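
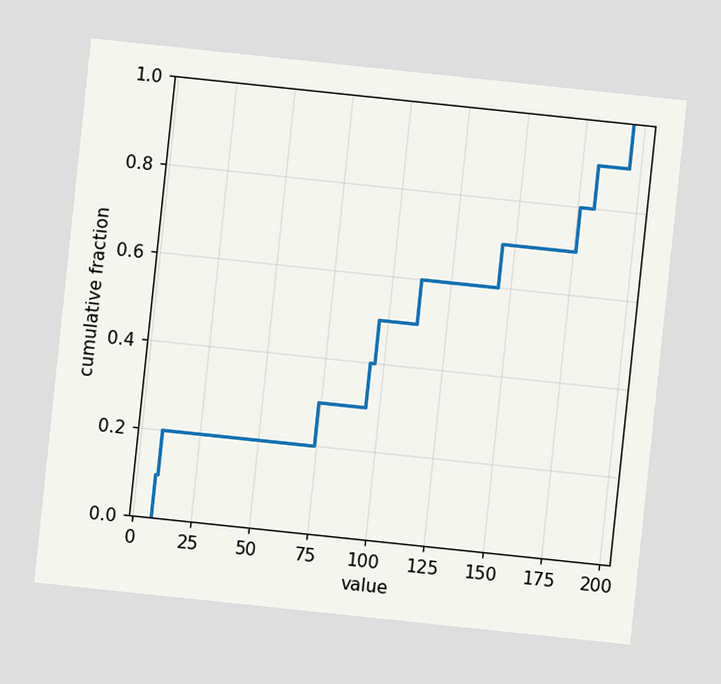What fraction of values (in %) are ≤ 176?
The chart is tilted about 6° clockwise. At x=176 the ECDF step is at 80%.

80%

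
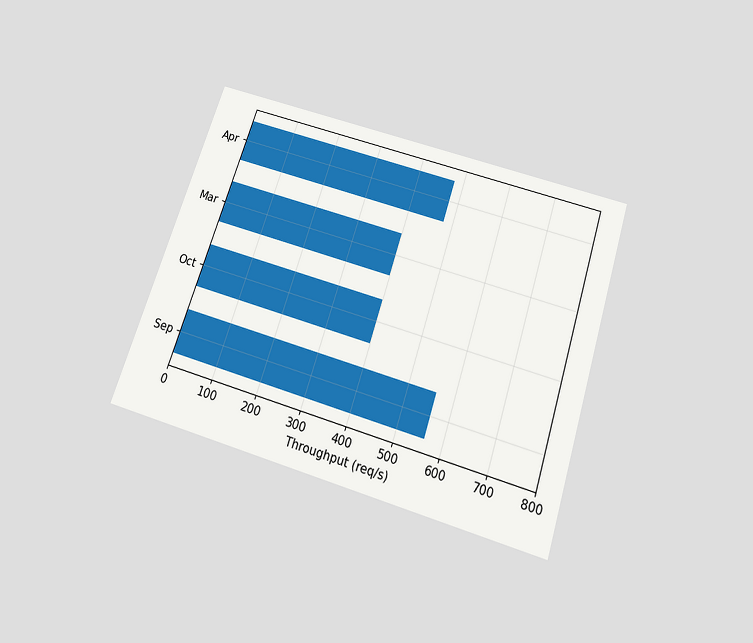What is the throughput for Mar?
The chart is tilted about 18° clockwise and viewed slightly from below. Reading along the chart's x-axis, the Mar bar reaches 400req/s.

400req/s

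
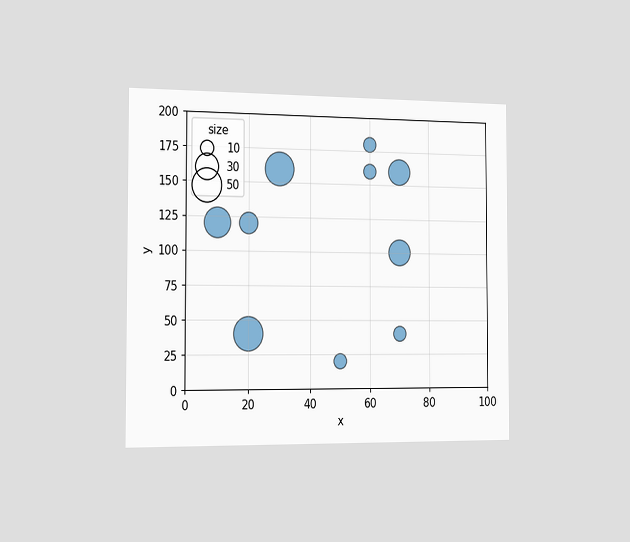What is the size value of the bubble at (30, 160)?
The chart is viewed slightly from the left. Matching the bubble at (30, 160) against the size legend gives 50.

50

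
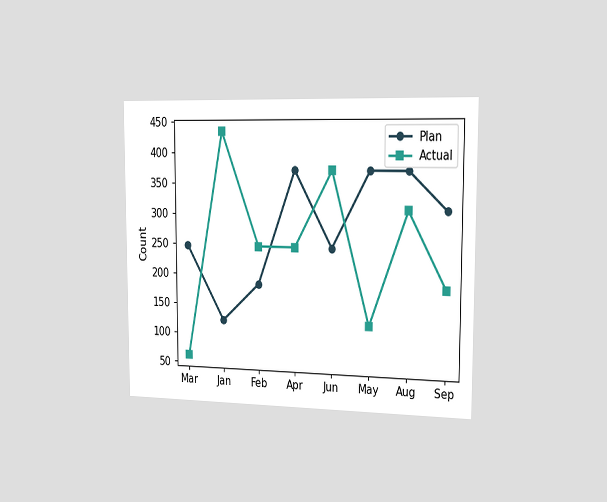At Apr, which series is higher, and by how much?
Plan, by 124

The chart is viewed slightly from the right. At Apr, Plan sits above the other line by 124.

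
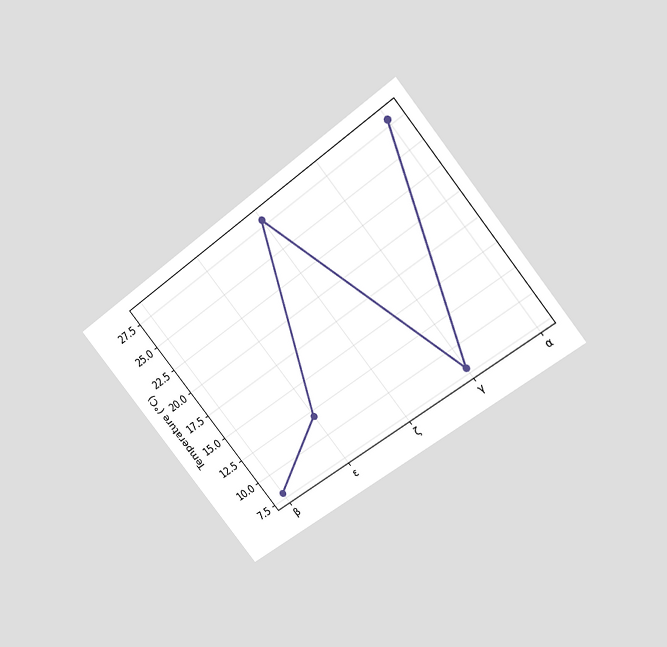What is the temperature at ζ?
28°C

The chart is tilted about 39° counter-clockwise and viewed at a slight angle. At ζ, the line is at 28°C.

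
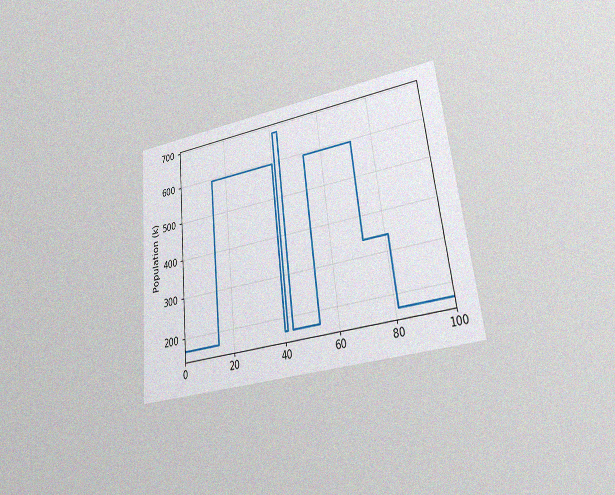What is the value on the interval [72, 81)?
The chart is tilted about 6° counter-clockwise and viewed at a slight angle, with some photo noise. On [72, 81) the step sits at 340k.

340k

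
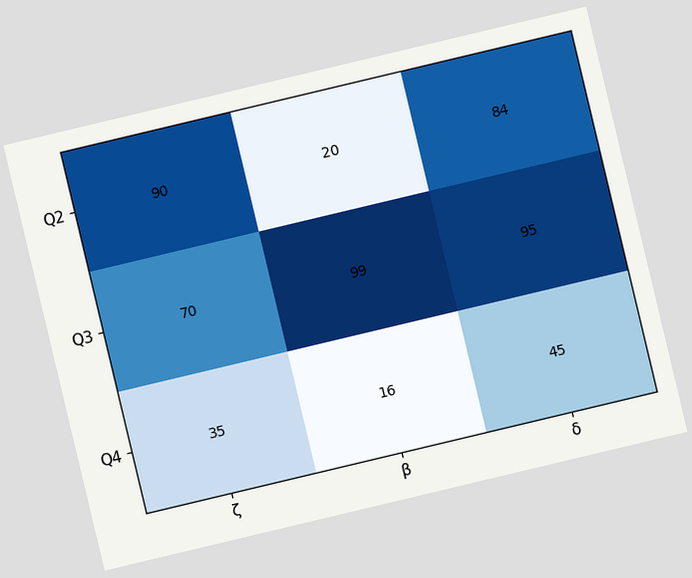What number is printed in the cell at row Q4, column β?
16

The chart is tilted about 13° counter-clockwise. The (Q4, β) cell reads 16.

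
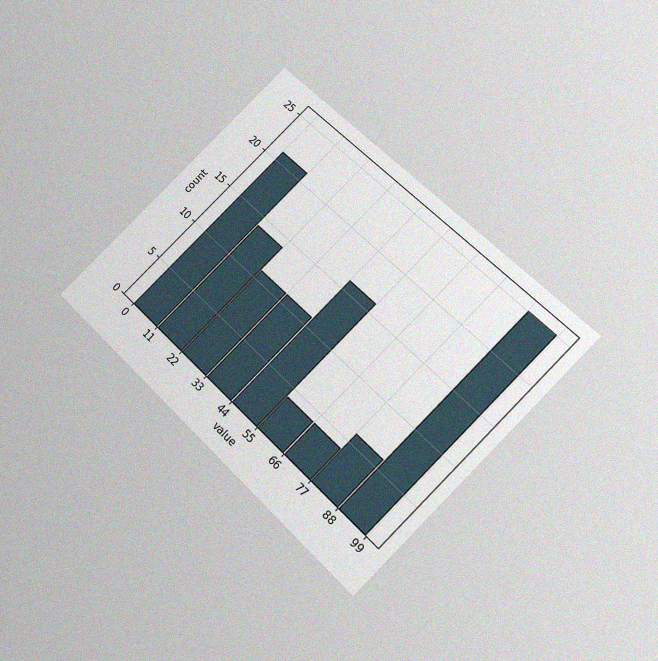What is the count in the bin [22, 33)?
The chart is tilted about 45° clockwise and viewed slightly from below, with some photo noise. The [22, 33) bin has height 11.

11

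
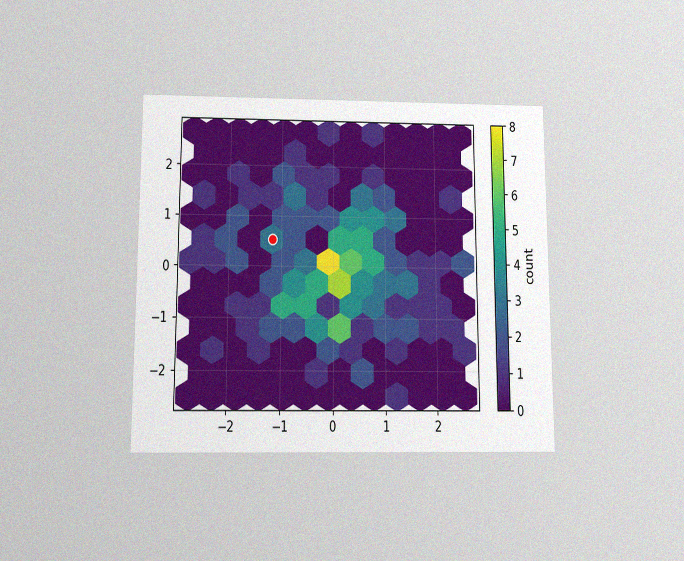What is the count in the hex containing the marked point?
3

The chart is viewed slightly from below, with some photo noise. The marked hex reads 3 on the colorbar.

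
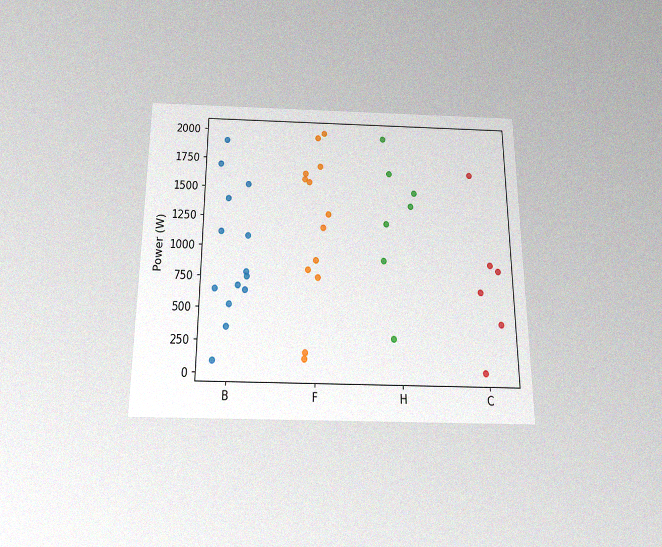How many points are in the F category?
13

The chart is viewed slightly from below, with some photo noise. Counting the markers in the F column gives 13.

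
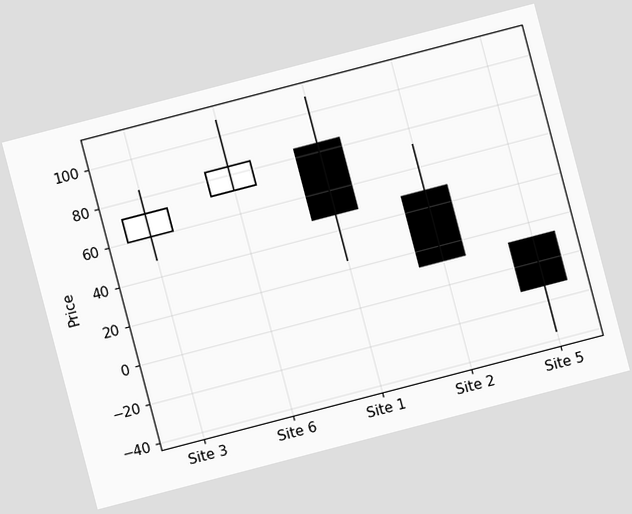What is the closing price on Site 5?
The chart is tilted about 15° counter-clockwise. The Site 5 candle closes at -12.

-12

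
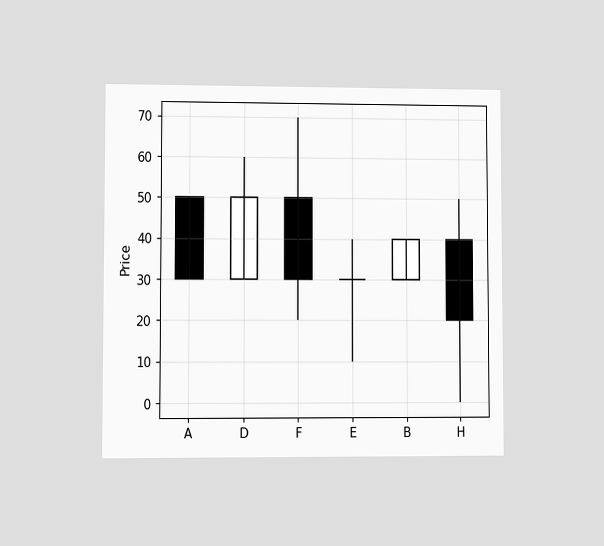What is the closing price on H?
The chart is viewed at a slight angle. The H candle closes at 20.

20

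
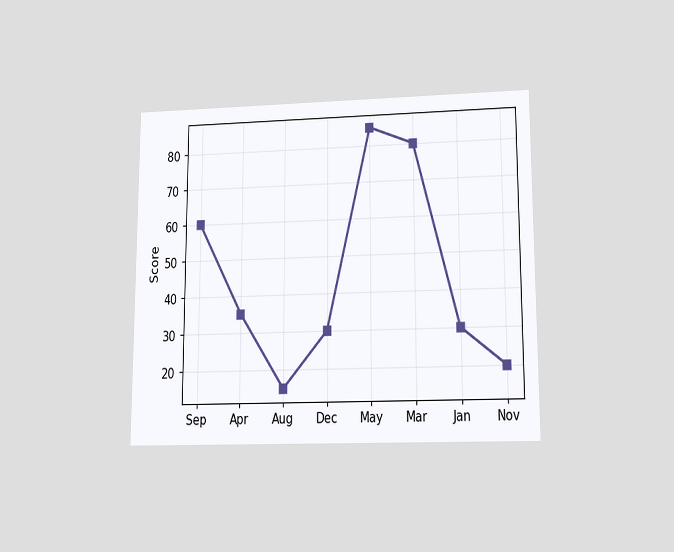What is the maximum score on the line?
85

The chart is viewed at a slight angle. The highest point is at May, and reading across to the y-axis gives 85.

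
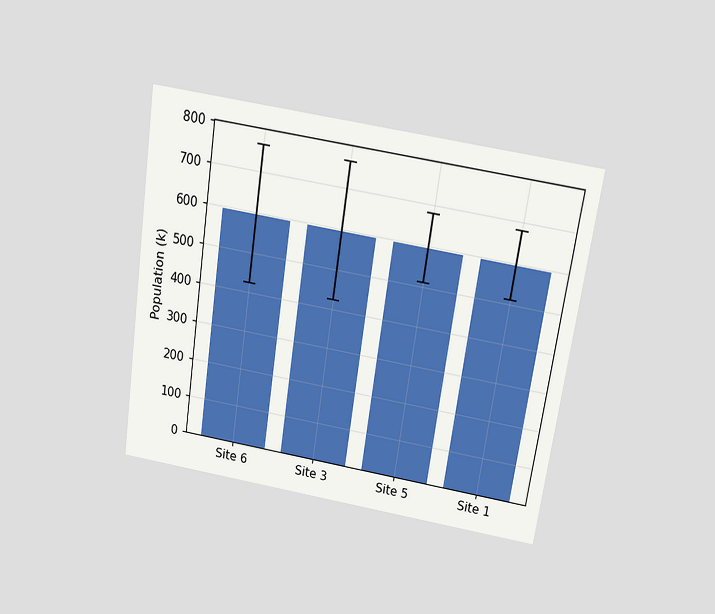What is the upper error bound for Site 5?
The chart is tilted about 9° clockwise and viewed slightly from above. The Site 5 bar's upper whisker reaches 680k.

680k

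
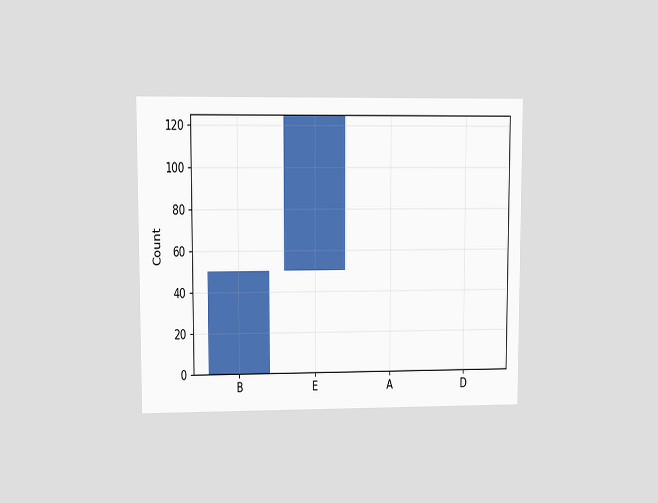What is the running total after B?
The chart is viewed at a slight angle. After B the running total reaches 50.

50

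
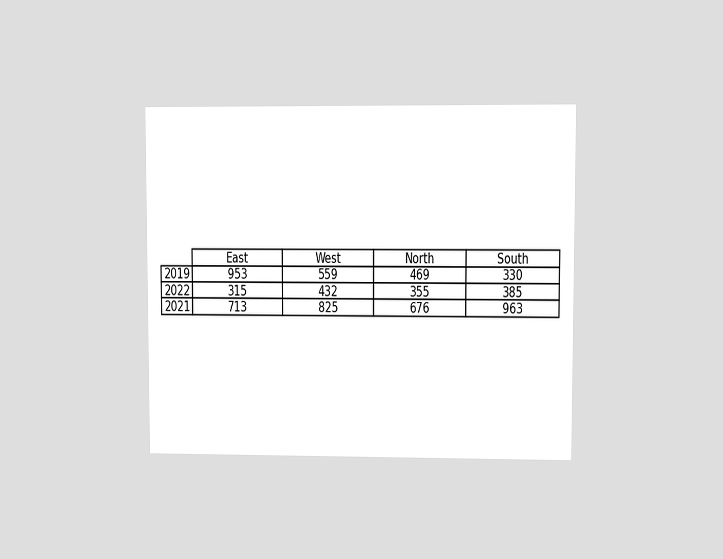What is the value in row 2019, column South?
330

The chart is viewed at a slight angle. The (2019, South) cell reads 330.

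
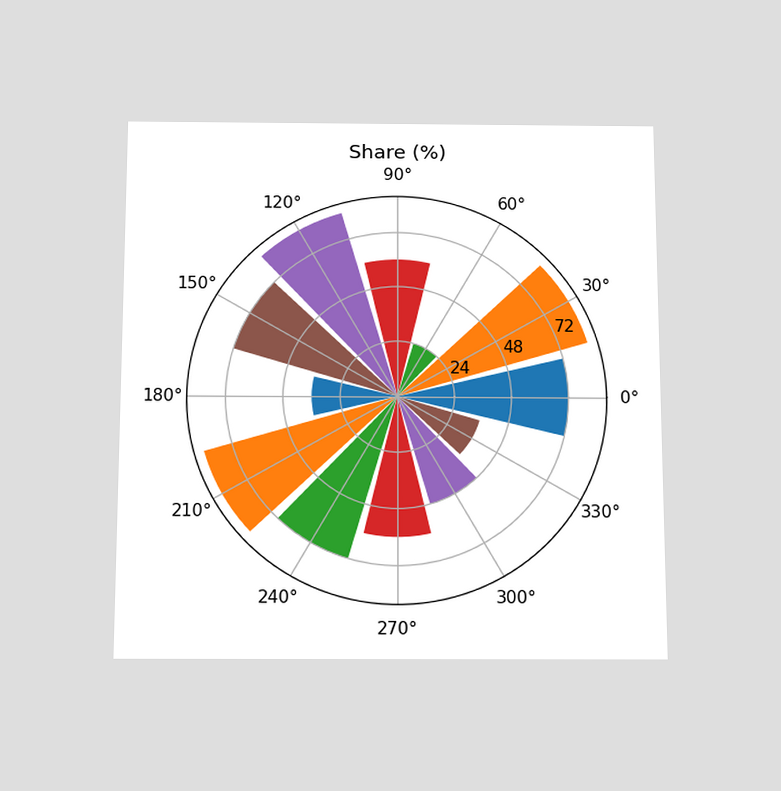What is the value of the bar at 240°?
72%

The chart is viewed slightly from below. The bar at 240° reaches 72% on the radial axis.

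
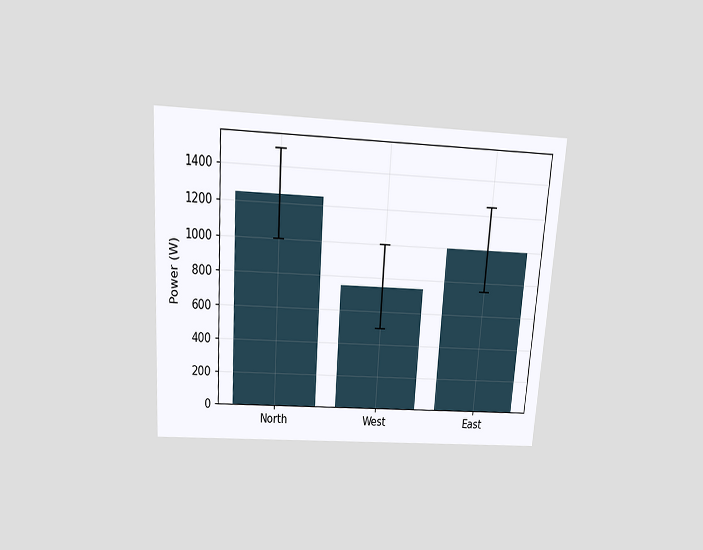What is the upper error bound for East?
1250W

The chart is tilted about 4° clockwise and viewed slightly from above. The East bar's upper whisker reaches 1250W.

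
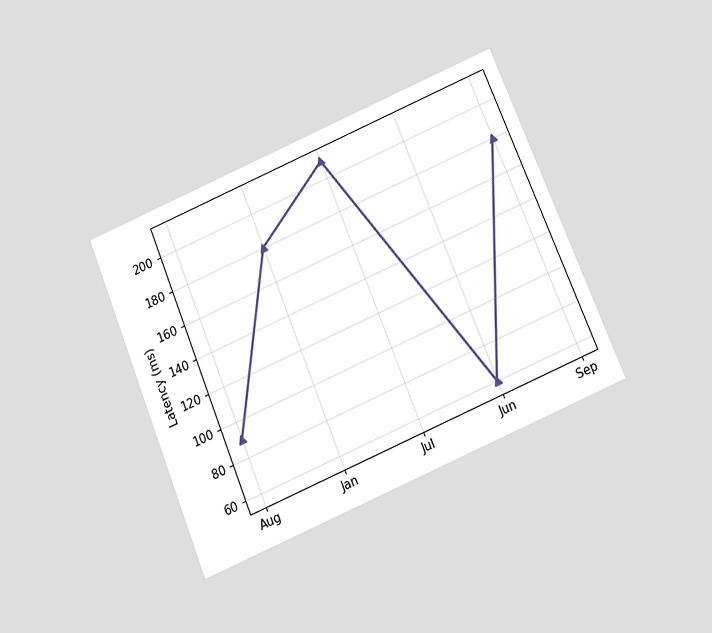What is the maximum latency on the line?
210ms

The chart is tilted about 23° counter-clockwise and viewed slightly from below. The highest point is at Jul, and reading across to the y-axis gives 210ms.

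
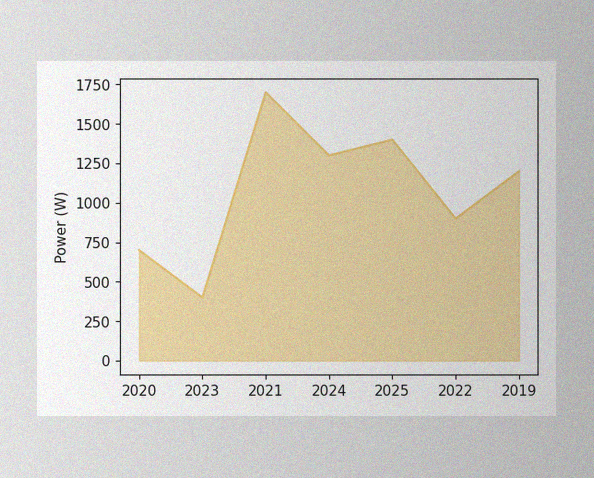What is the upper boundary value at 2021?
The image has some photo noise and uneven lighting. At 2021 the upper boundary is at 1700W.

1700W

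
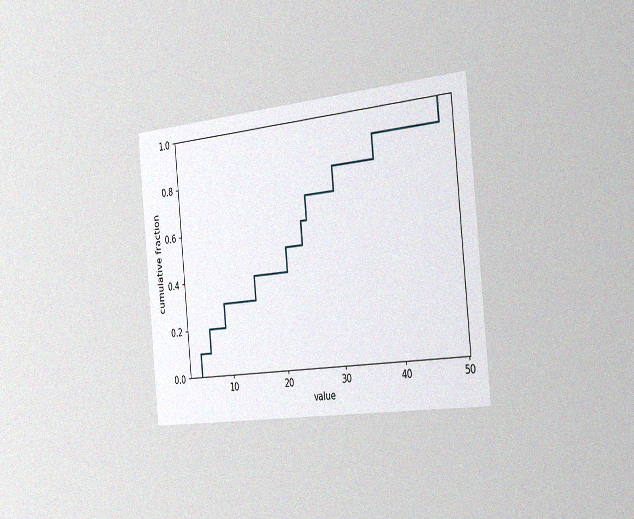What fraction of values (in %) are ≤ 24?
60%

The chart is tilted about 6° counter-clockwise and viewed slightly from the right, with some photo noise. At x=24 the ECDF step is at 60%.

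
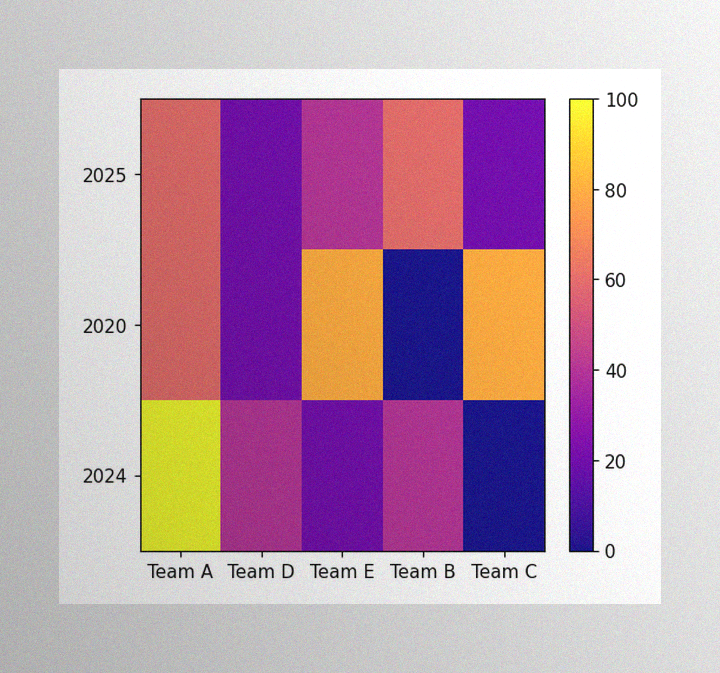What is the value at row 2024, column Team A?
100

The image has some photo noise and uneven lighting. Matching cell (2024, Team A) against the colorbar gives 100.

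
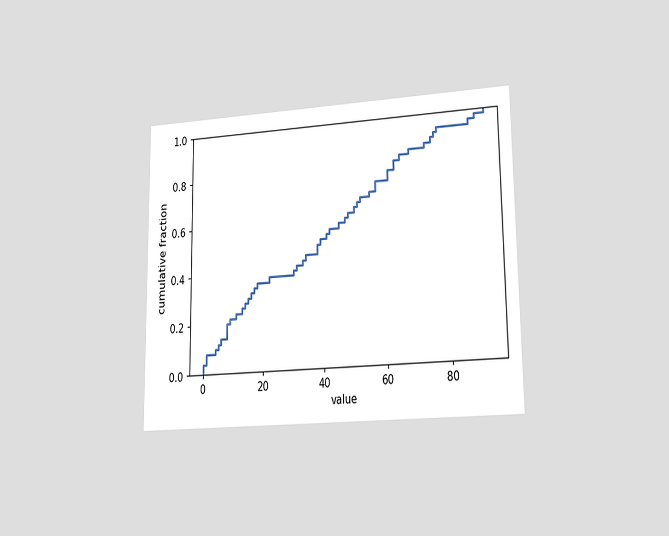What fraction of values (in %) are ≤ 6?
14%

The chart is viewed at a slight angle. At x=6 the ECDF step is at 14%.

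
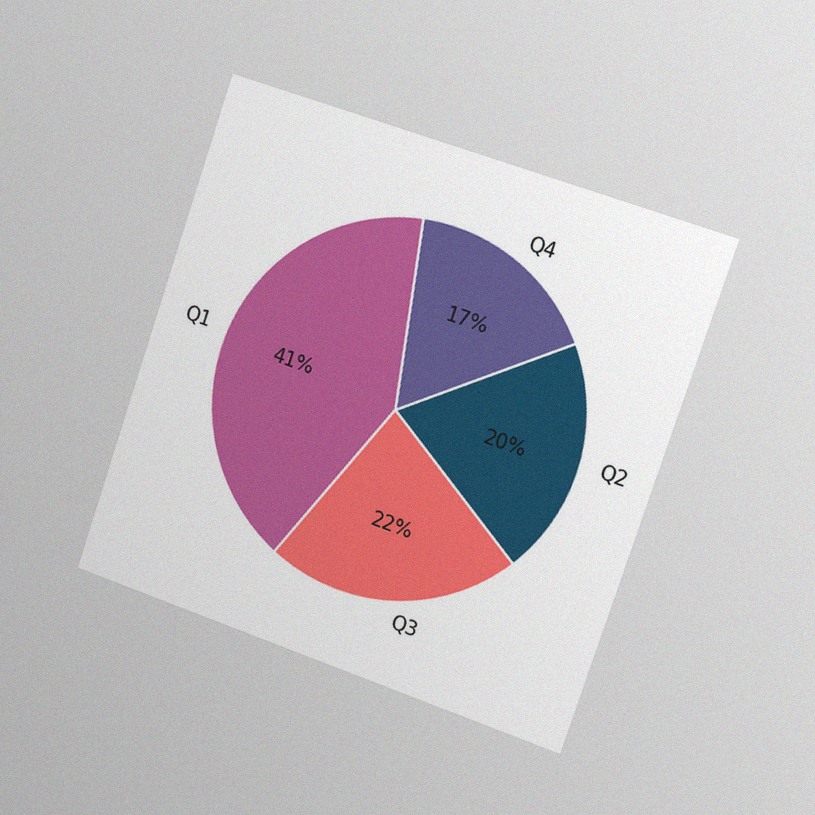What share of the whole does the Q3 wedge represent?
22%

The chart is tilted about 19° clockwise and viewed slightly from the right, with some photo noise. The Q3 slice takes up 22% of the pie.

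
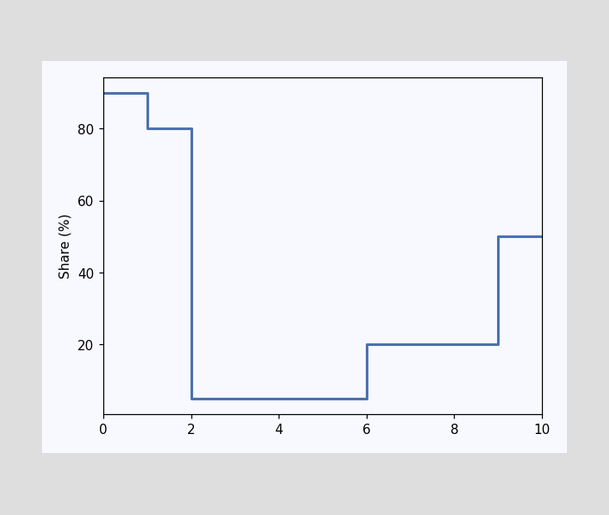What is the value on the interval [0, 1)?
On [0, 1) the step sits at 90%.

90%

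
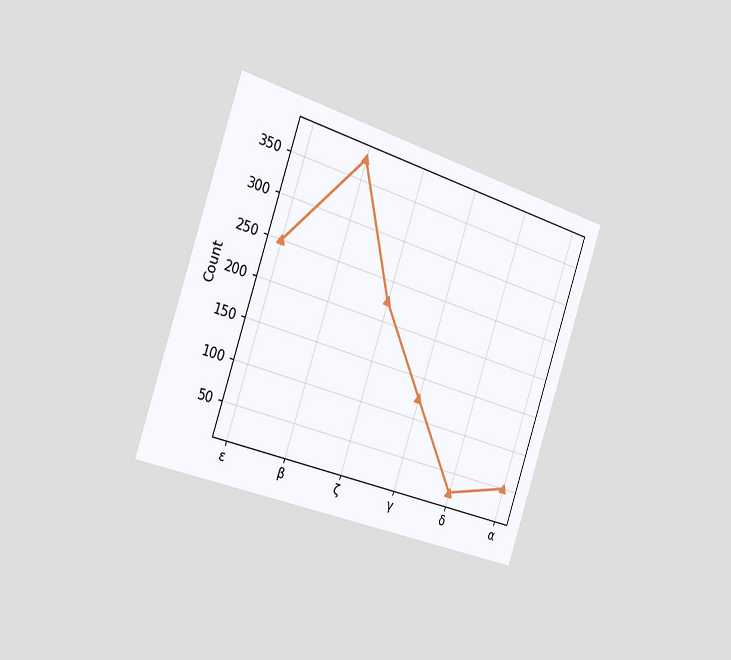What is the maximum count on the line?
375

The chart is tilted about 19° clockwise and viewed slightly from the left. The highest point is at β, and reading across to the y-axis gives 375.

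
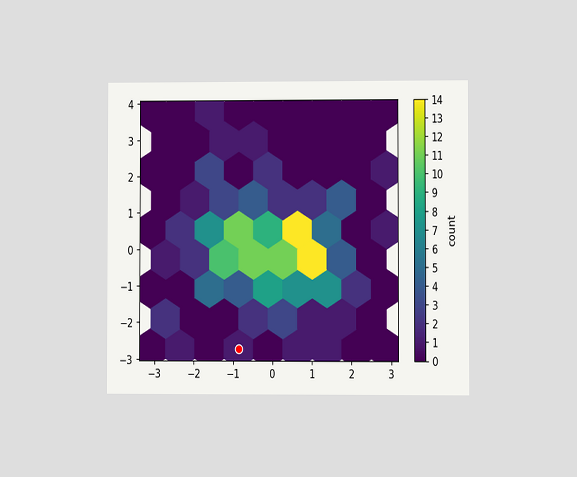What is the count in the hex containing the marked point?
1

The chart is viewed at a slight angle. The marked hex reads 1 on the colorbar.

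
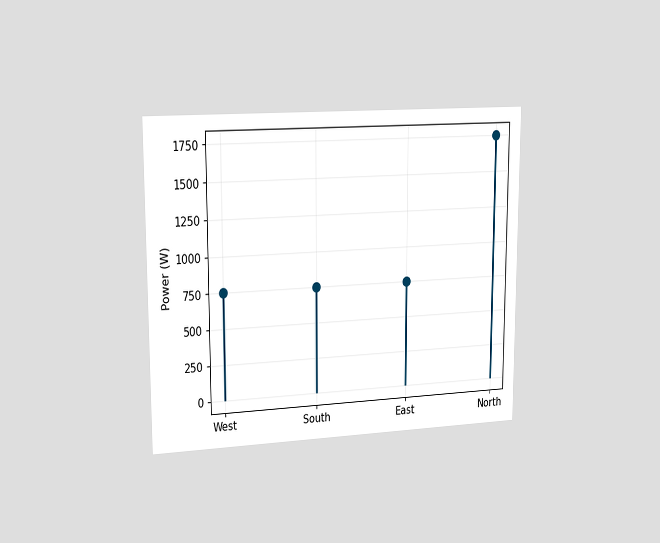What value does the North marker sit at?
1750W

The chart is viewed slightly from the left. The North marker sits at 1750W.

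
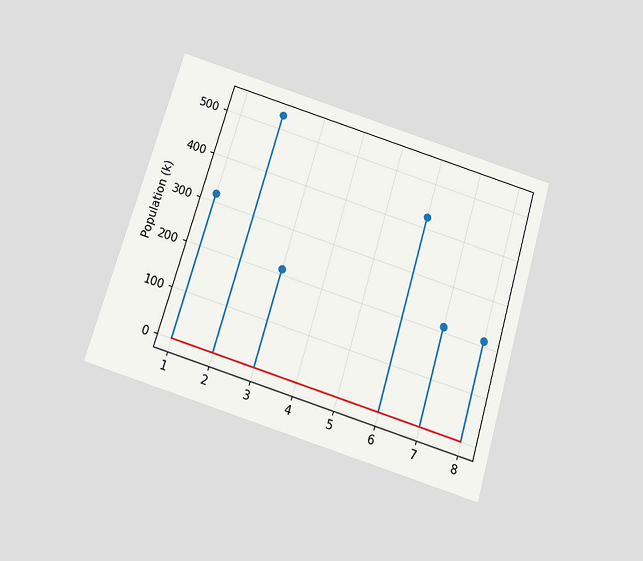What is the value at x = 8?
The chart is tilted about 17° clockwise and viewed slightly from below. The stem at x=8 reaches 212k.

212k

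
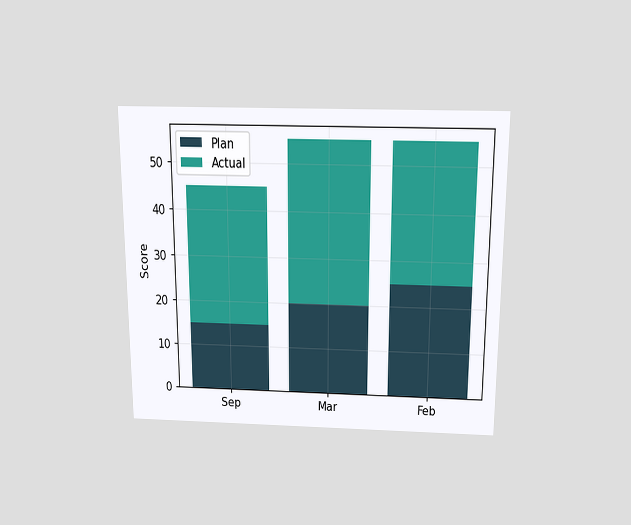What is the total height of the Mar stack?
55

The chart is viewed slightly from above. The Mar stack's top reaches 55 on the y-axis.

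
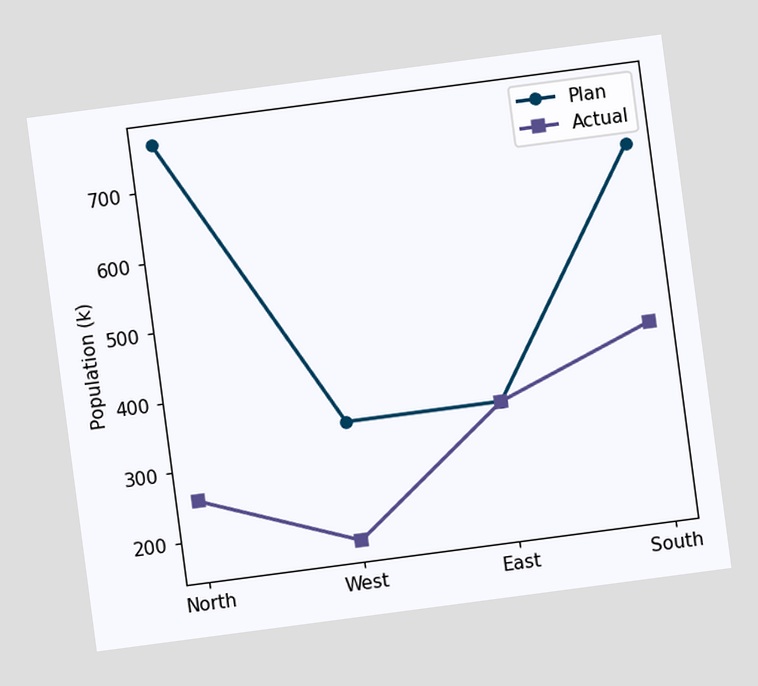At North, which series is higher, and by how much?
Plan, by 510k

The chart is tilted about 8° counter-clockwise. At North, Plan sits above the other line by 510k.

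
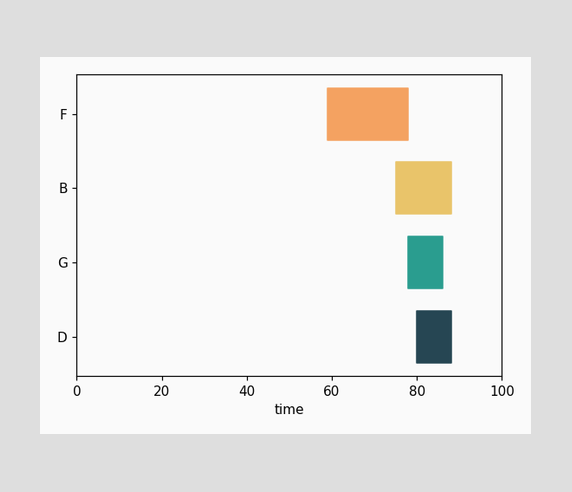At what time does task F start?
59

The F bar begins at t=59.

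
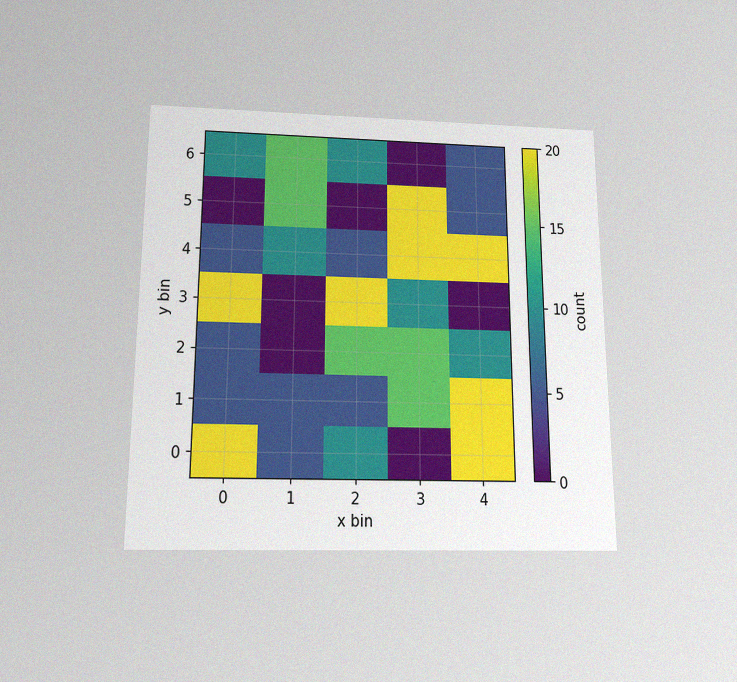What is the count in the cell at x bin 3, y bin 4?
20

The chart is viewed slightly from below, with some photo noise. Matching the cell (3, 4) against the colorbar gives 20.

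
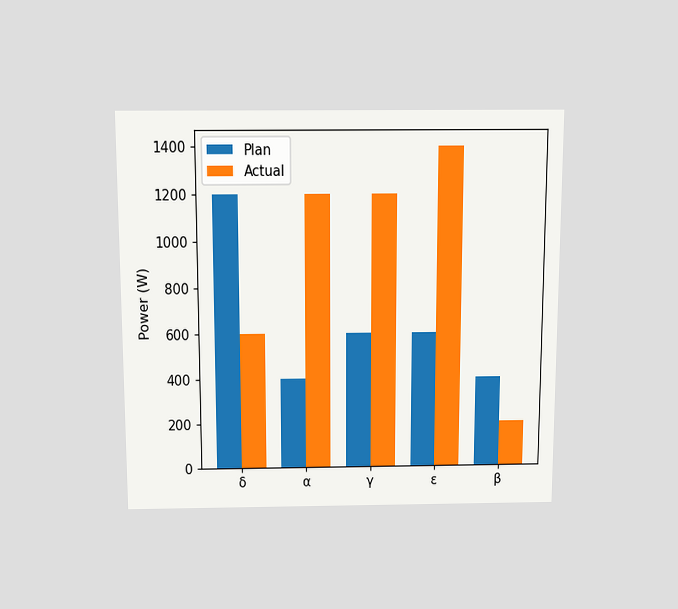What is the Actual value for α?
1200W

The chart is viewed slightly from above. The Actual bar at α reaches 1200W on the y-axis.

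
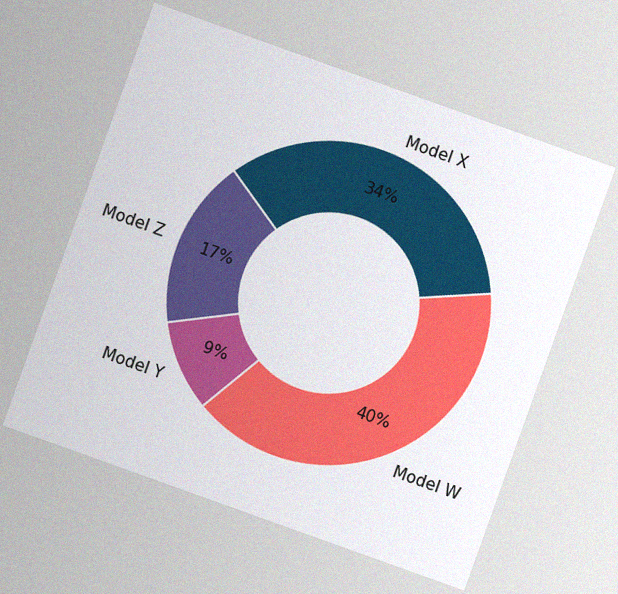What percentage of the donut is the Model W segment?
40%

The chart is tilted about 20° clockwise, with some photo noise. The Model W segment takes up 40% of the ring.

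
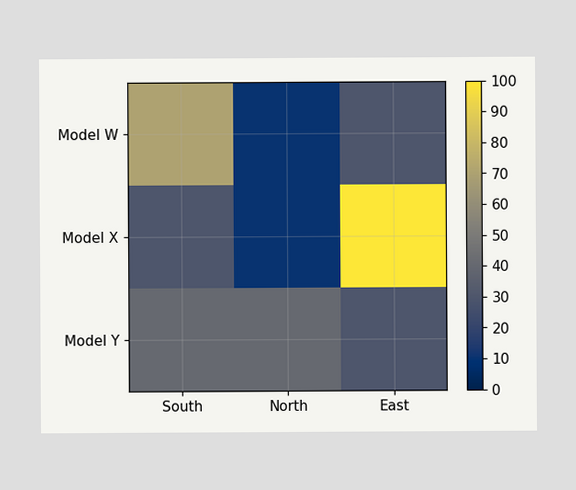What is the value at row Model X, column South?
Matching cell (Model X, South) against the colorbar gives 30.

30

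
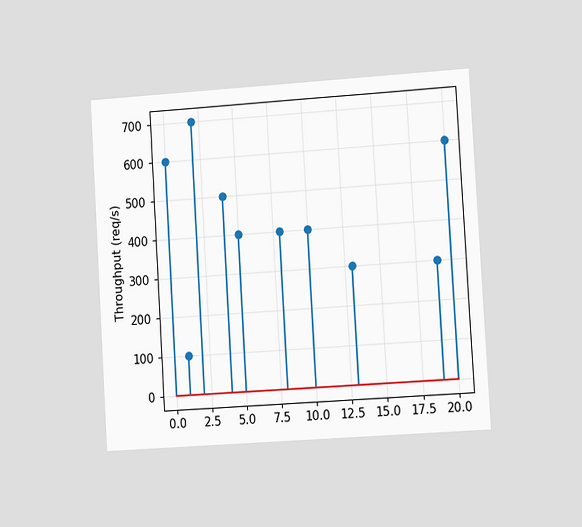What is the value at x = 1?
The chart is tilted about 3° counter-clockwise and viewed slightly from the right. The stem at x=1 reaches 100req/s.

100req/s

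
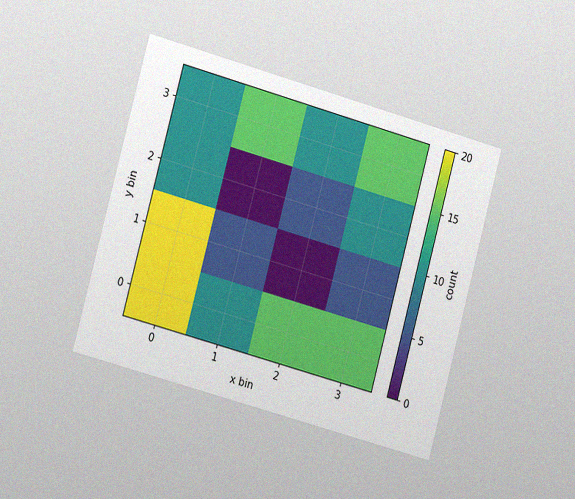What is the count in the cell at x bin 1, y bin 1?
The chart is tilted about 15° clockwise and viewed at a slight angle, with some photo noise. Matching the cell (1, 1) against the colorbar gives 5.

5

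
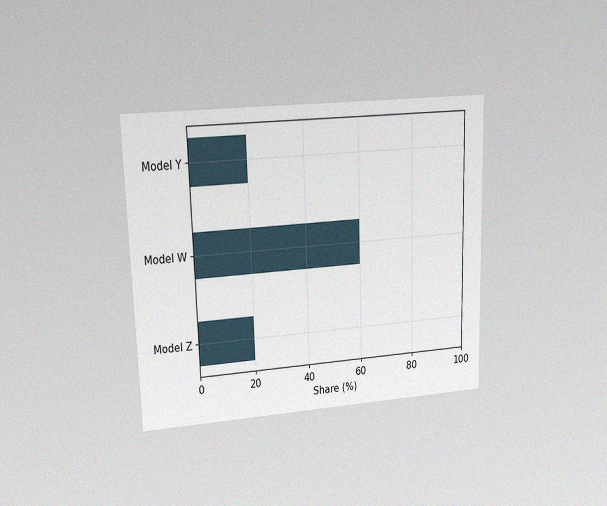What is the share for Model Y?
The chart is viewed at a slight angle, with some photo noise. Reading along the chart's x-axis, the Model Y bar reaches 20%.

20%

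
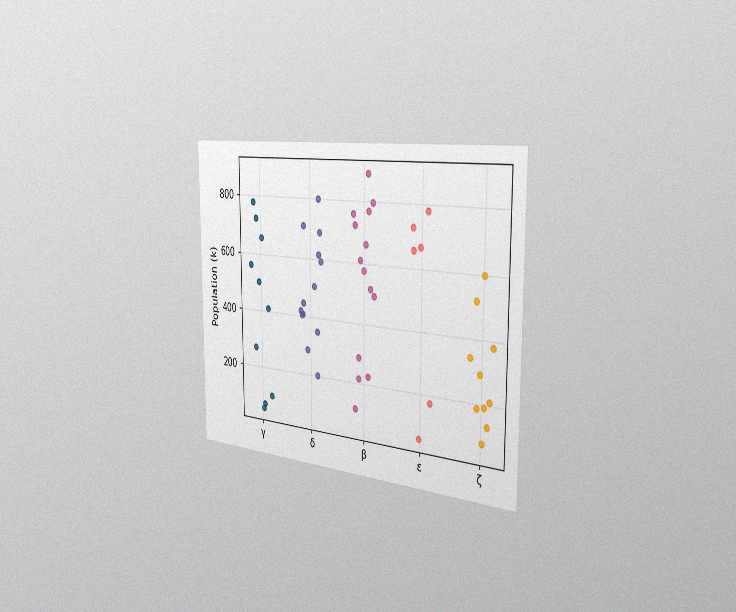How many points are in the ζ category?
The chart is viewed slightly from the right, with some photo noise. Counting the markers in the ζ column gives 10.

10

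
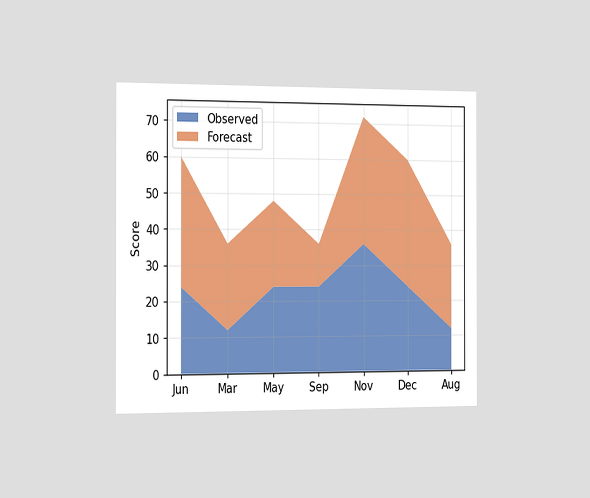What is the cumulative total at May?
The chart is viewed slightly from the left. The stacked total at May reaches 48.

48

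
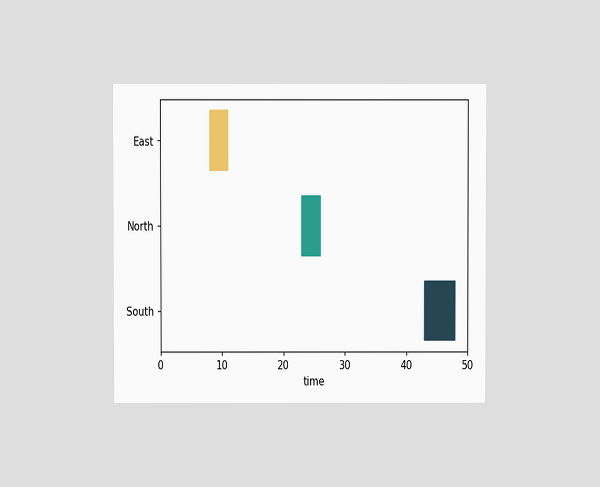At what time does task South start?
The chart is viewed at a slight angle. The South bar begins at t=43.

43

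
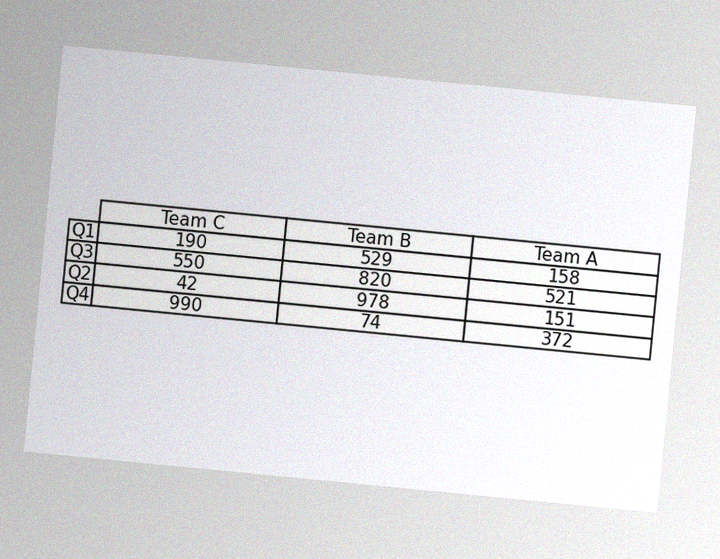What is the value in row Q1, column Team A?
The chart is tilted about 6° clockwise, with some photo noise. The (Q1, Team A) cell reads 158.

158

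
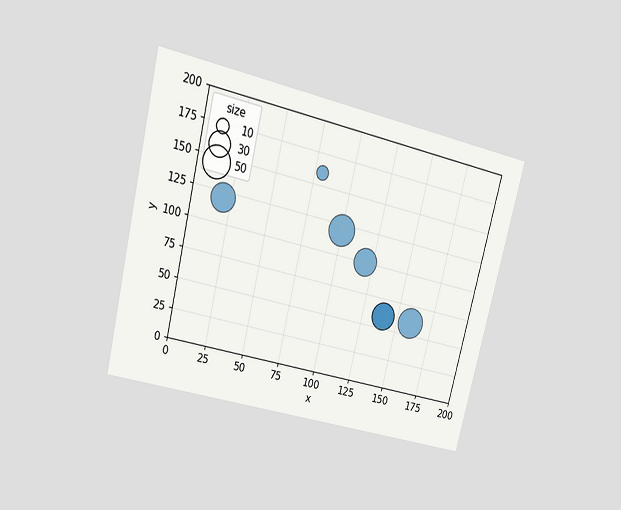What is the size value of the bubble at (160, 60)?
50

The chart is tilted about 14° clockwise and viewed at a slight angle. Matching the bubble at (160, 60) against the size legend gives 50.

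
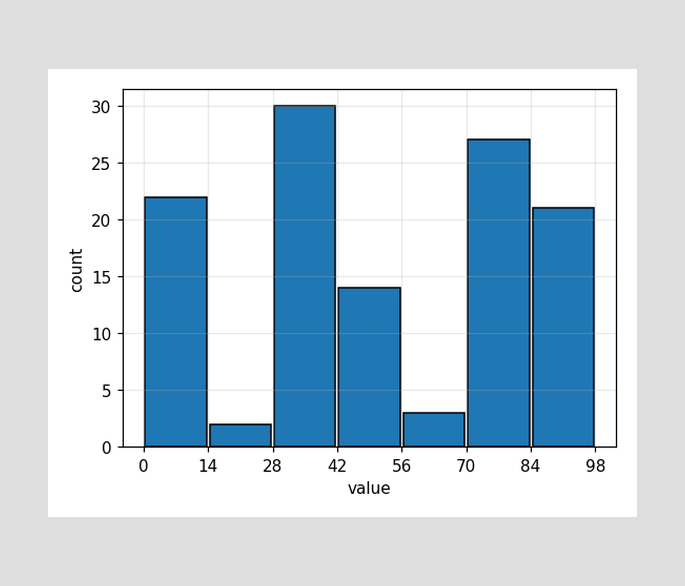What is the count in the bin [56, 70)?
The [56, 70) bin has height 3.

3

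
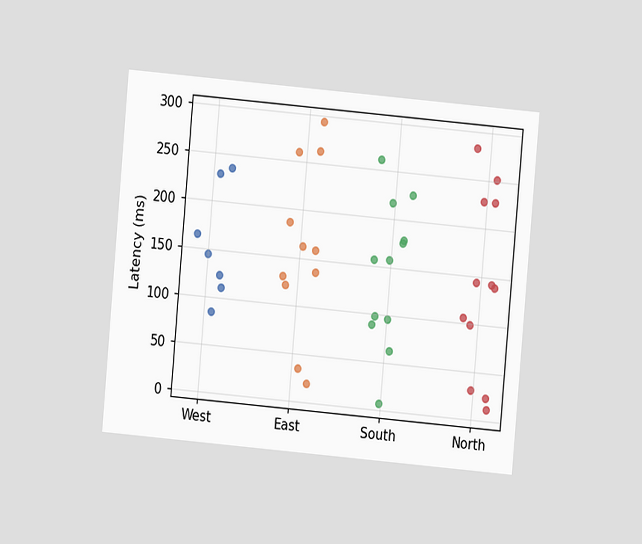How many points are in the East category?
The chart is tilted about 5° clockwise and viewed at a slight angle. Counting the markers in the East column gives 11.

11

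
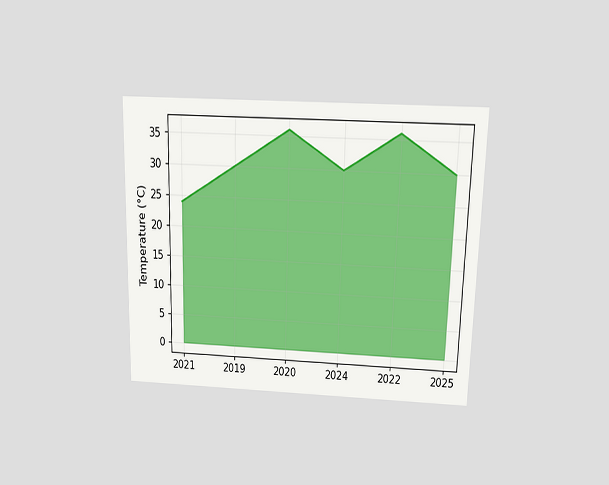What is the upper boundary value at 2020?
The chart is viewed slightly from above. At 2020 the upper boundary is at 36°C.

36°C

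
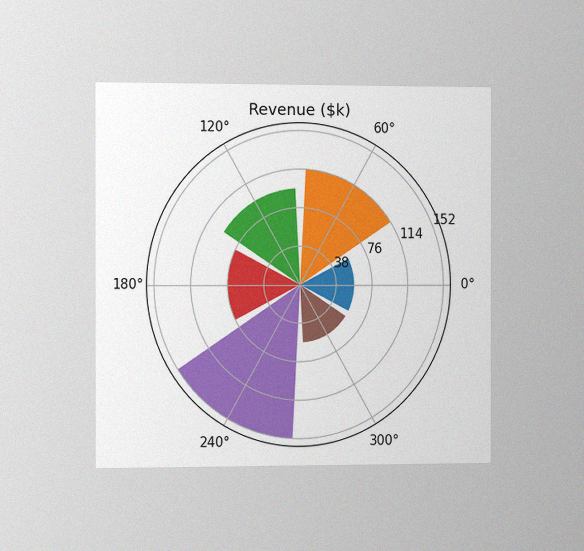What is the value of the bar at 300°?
The chart is viewed slightly from the left, with some photo noise. The bar at 300° reaches $57k on the radial axis.

$57k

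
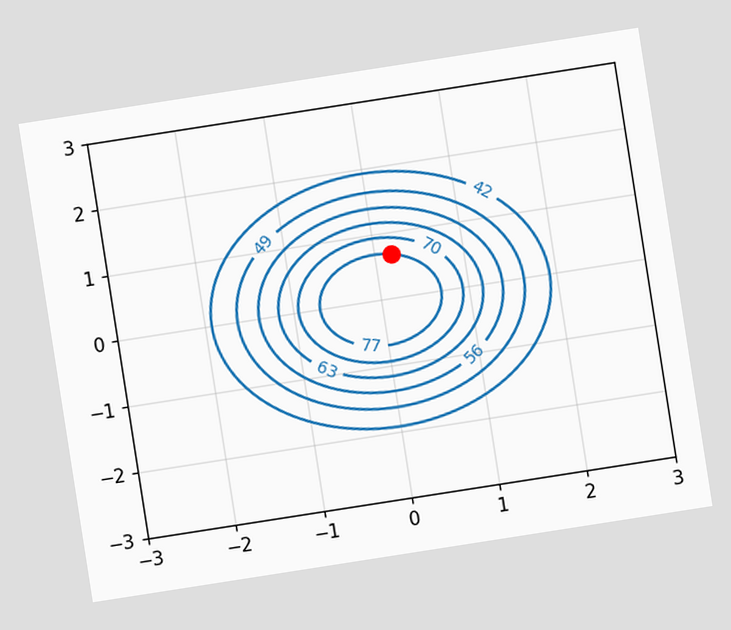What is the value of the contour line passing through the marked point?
The chart is tilted about 9° counter-clockwise. The marked point sits on the contour labelled 77.

77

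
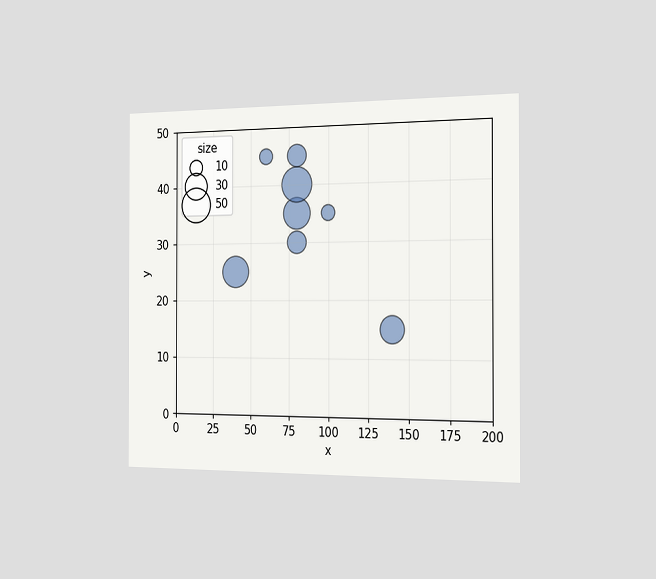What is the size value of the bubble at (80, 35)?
40

The chart is viewed slightly from the right. Matching the bubble at (80, 35) against the size legend gives 40.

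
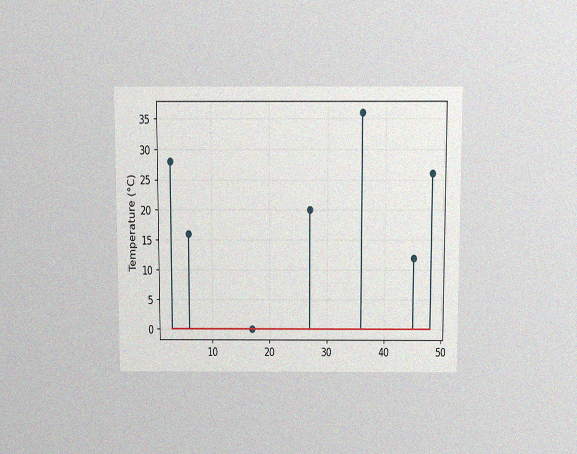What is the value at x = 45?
The chart is viewed slightly from above, with some photo noise. The stem at x=45 reaches 12°C.

12°C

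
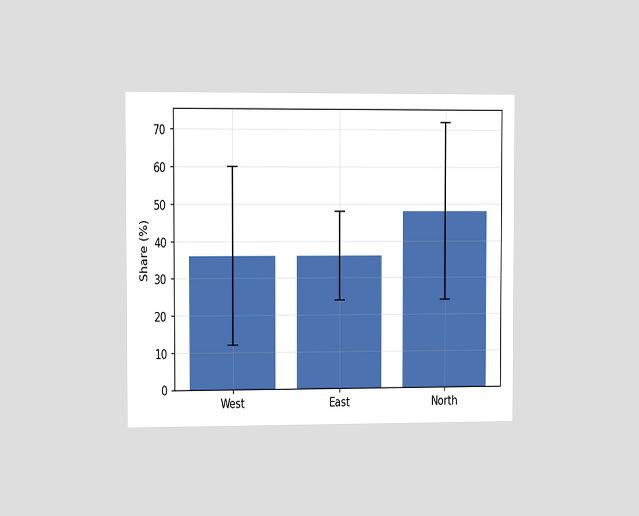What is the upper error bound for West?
60%

The chart is viewed slightly from the left. The West bar's upper whisker reaches 60%.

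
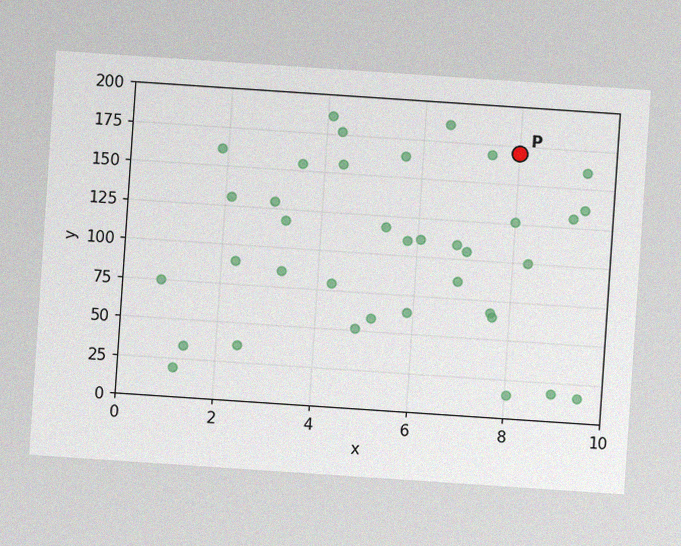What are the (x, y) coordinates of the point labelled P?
(8, 170)

The chart is tilted about 4° clockwise, with some photo noise. Following the gridlines from P to each axis, P sits at (8, 170).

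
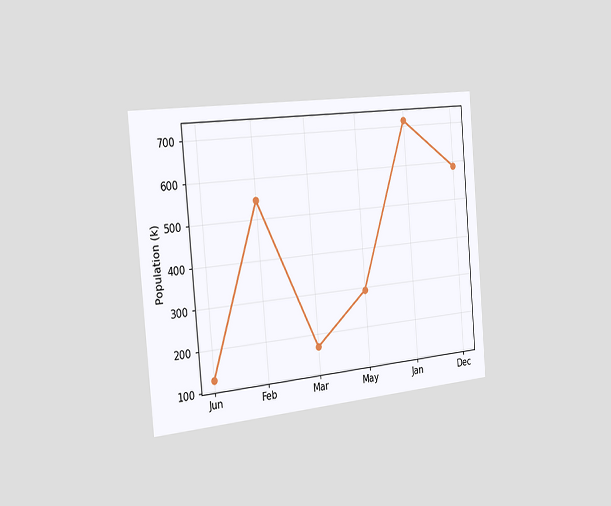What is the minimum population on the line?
126k

The chart is tilted about 5° counter-clockwise and viewed slightly from the left. The lowest point is at Jun, and reading across to the y-axis gives 126k.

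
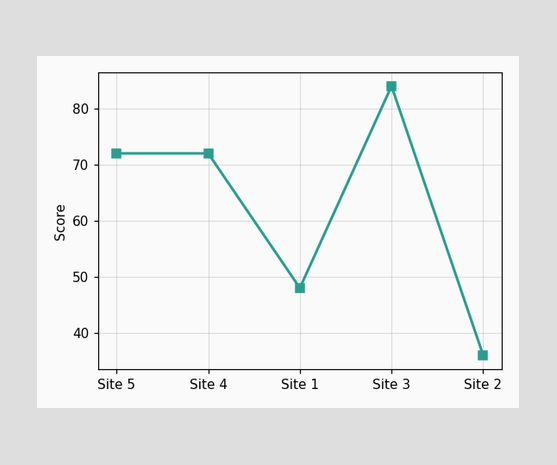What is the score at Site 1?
At Site 1, the line is at 48.

48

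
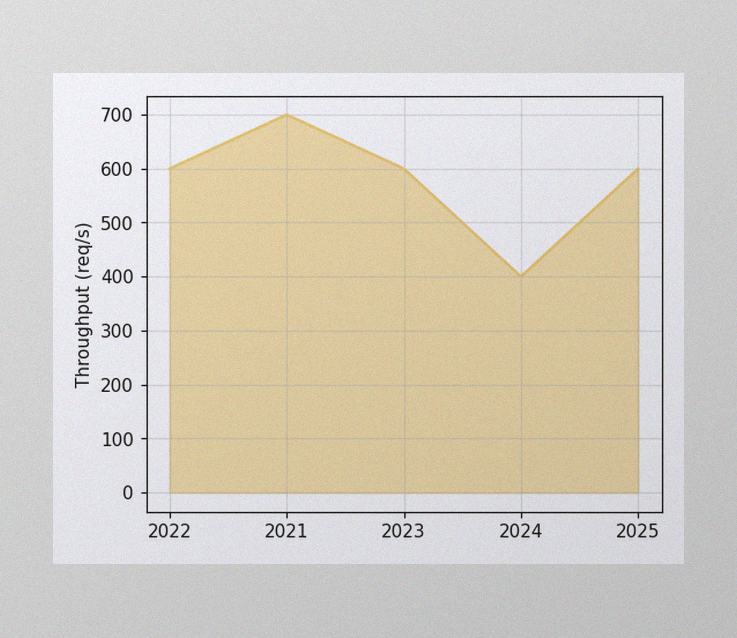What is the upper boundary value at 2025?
600req/s

The image has some photo noise and uneven lighting. At 2025 the upper boundary is at 600req/s.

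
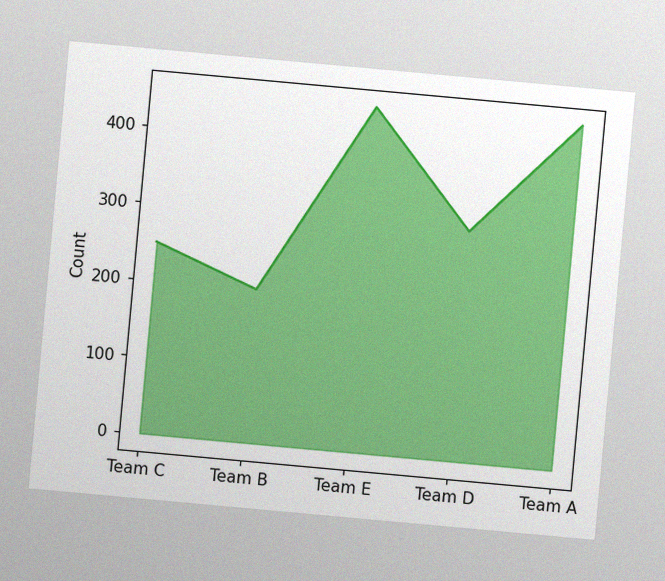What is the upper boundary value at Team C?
250

The chart is tilted about 5° clockwise, with some photo noise. At Team C the upper boundary is at 250.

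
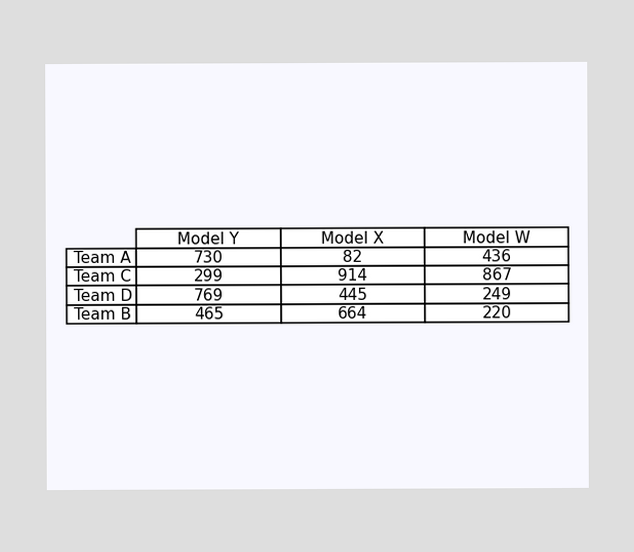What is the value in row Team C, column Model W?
867

The (Team C, Model W) cell reads 867.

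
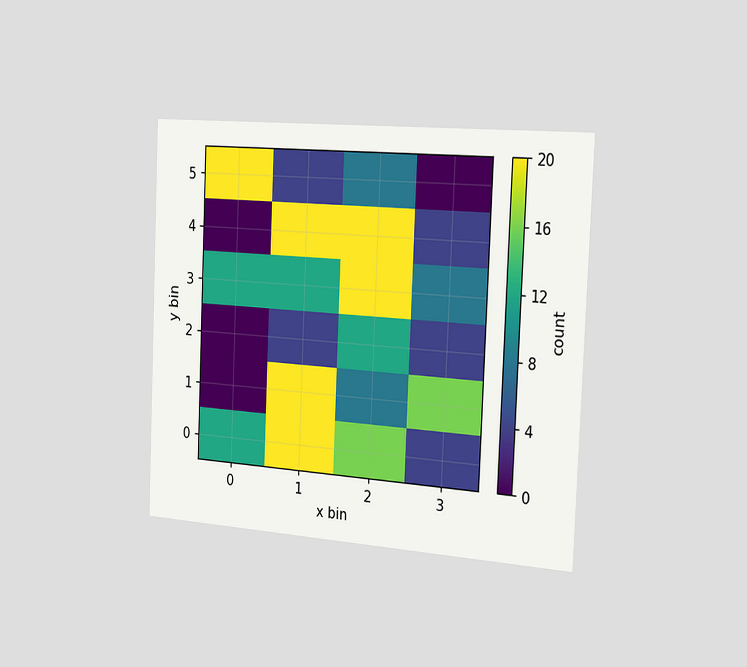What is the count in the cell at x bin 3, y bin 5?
0

The chart is tilted about 2° clockwise and viewed slightly from the right. Matching the cell (3, 5) against the colorbar gives 0.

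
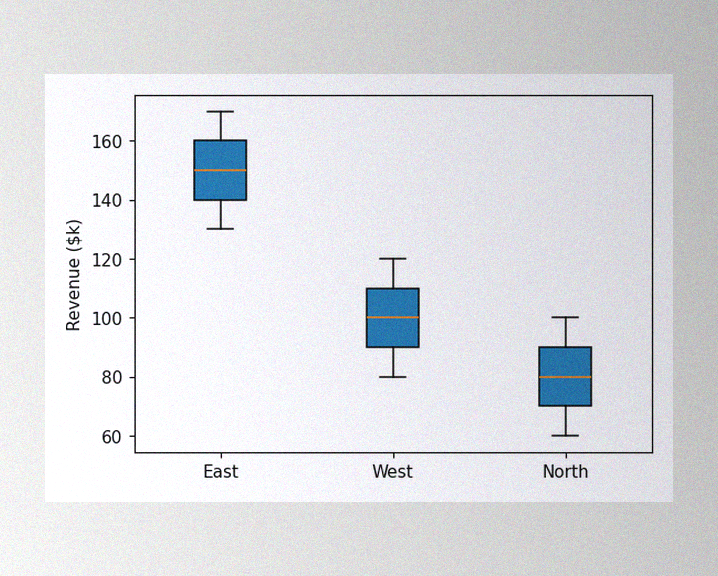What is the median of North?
The image has some photo noise and uneven lighting. The median line in the North box sits at $80k.

$80k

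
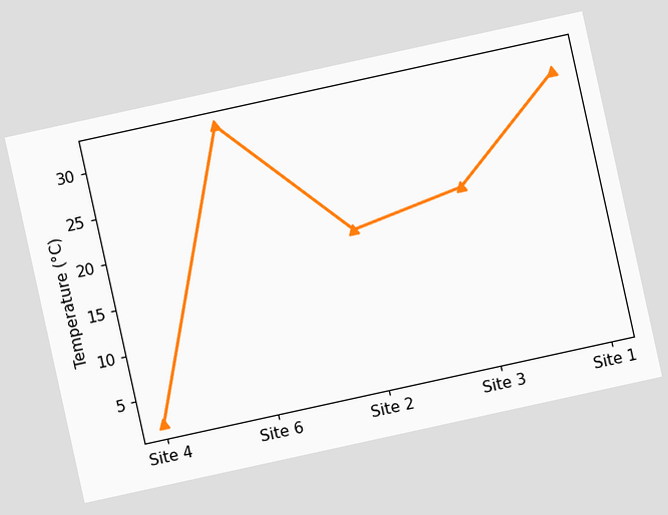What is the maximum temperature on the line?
The chart is tilted about 12° counter-clockwise. The highest point is at Site 6, and reading across to the y-axis gives 32°C.

32°C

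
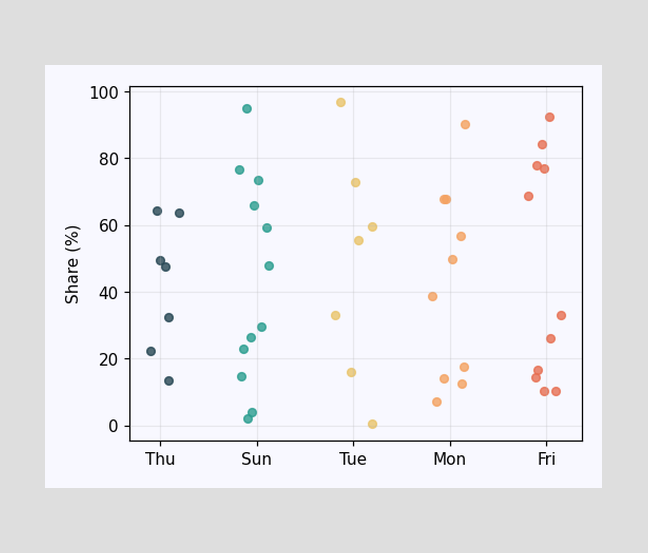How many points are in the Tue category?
Counting the markers in the Tue column gives 7.

7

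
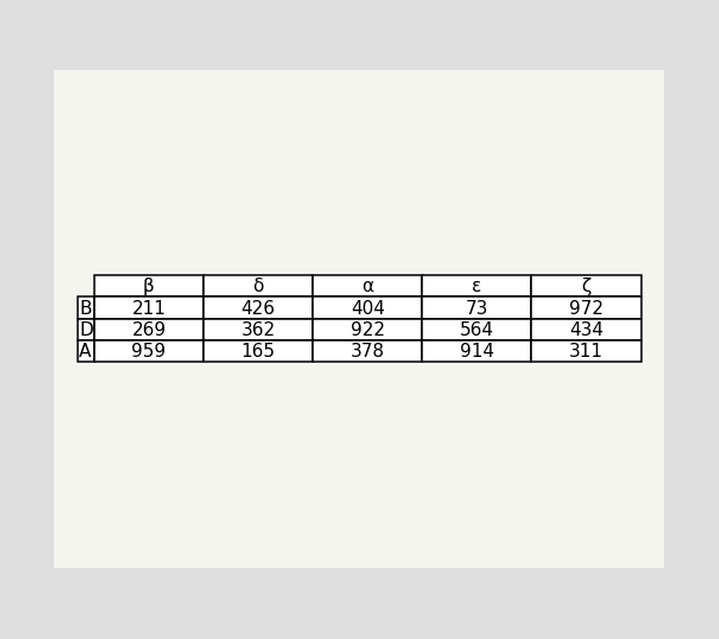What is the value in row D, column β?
269

The (D, β) cell reads 269.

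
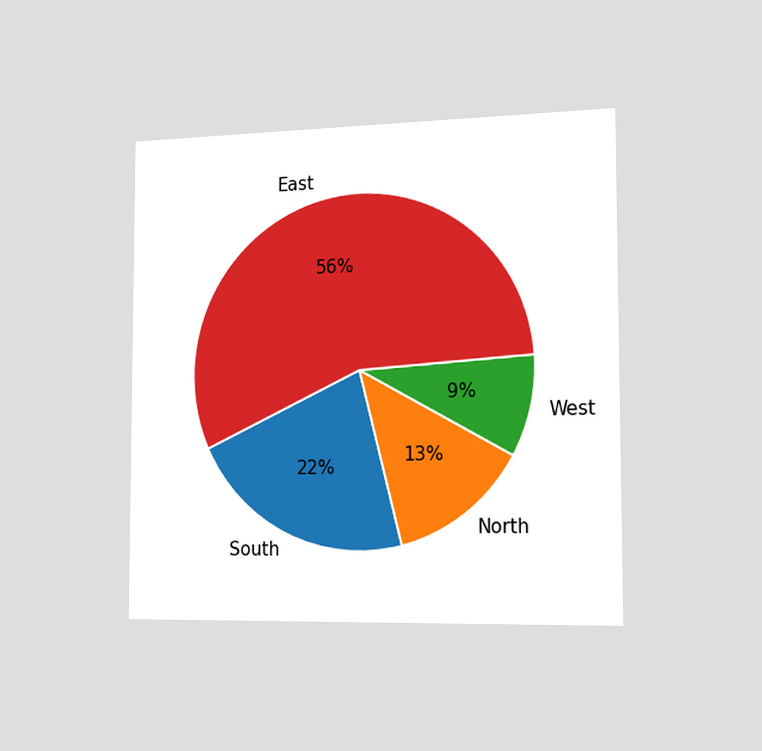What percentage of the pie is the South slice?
The chart is viewed slightly from the right. The South slice takes up 22% of the pie.

22%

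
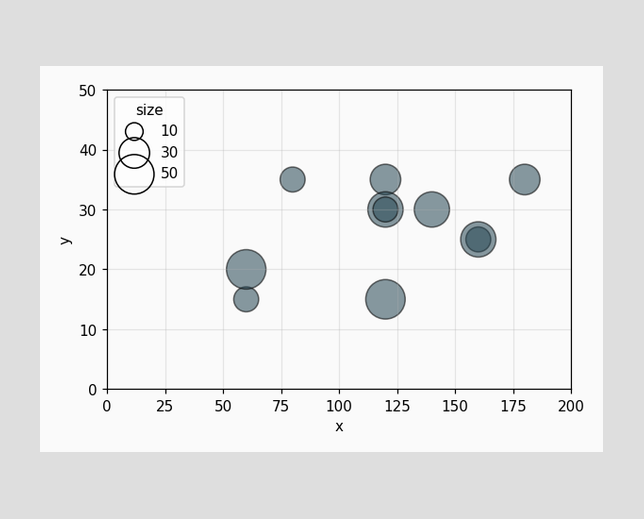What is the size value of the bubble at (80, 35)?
Matching the bubble at (80, 35) against the size legend gives 20.

20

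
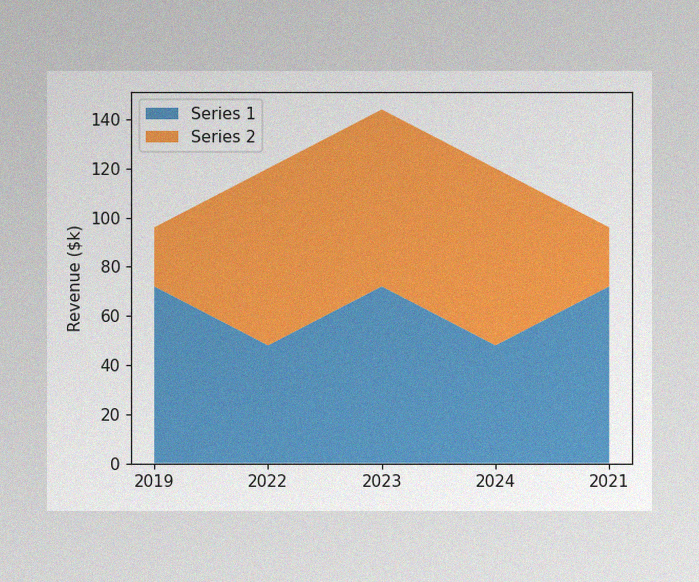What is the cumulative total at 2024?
$120k

The image has some photo noise and uneven lighting. The stacked total at 2024 reaches $120k.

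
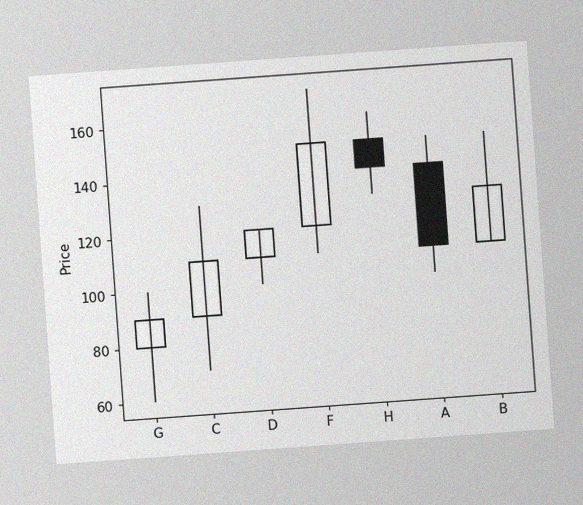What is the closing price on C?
The chart is tilted about 4° counter-clockwise, with some photo noise. The C candle closes at 110.

110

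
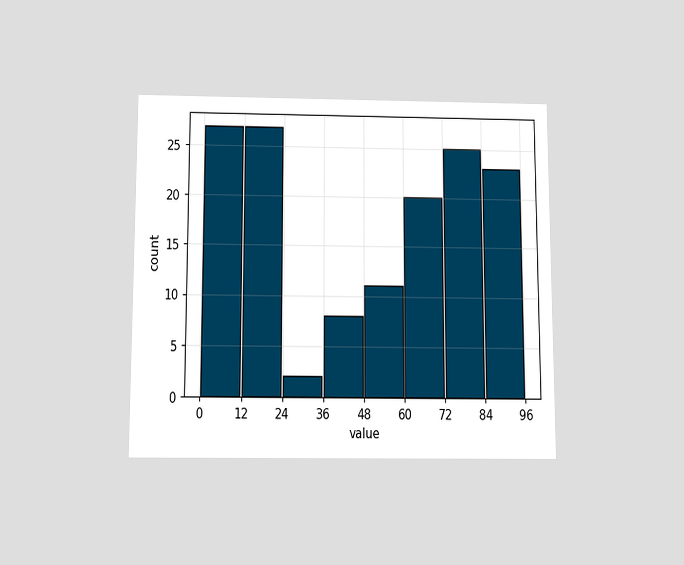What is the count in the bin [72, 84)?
The chart is viewed slightly from below. The [72, 84) bin has height 25.

25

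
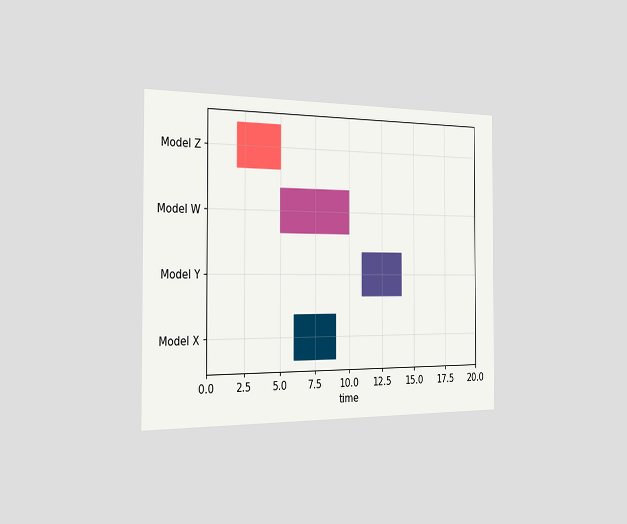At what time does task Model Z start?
The chart is viewed slightly from the left. The Model Z bar begins at t=2.

2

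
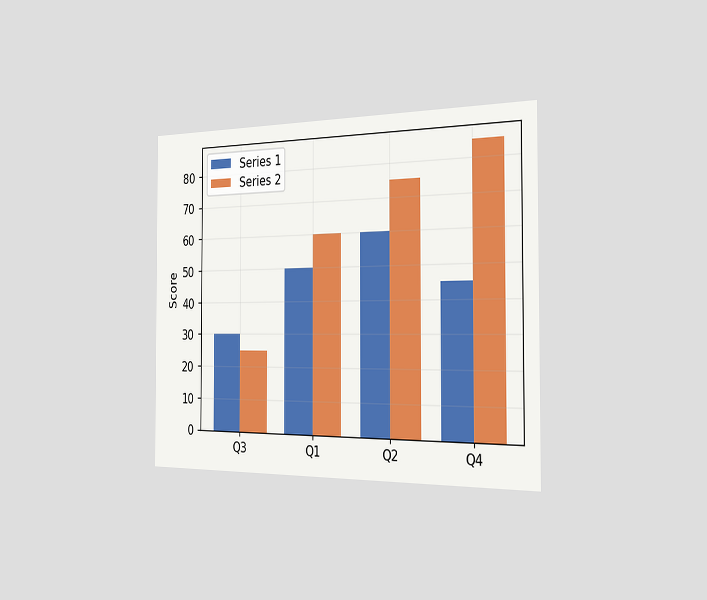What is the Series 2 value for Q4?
The chart is viewed slightly from the right. The Series 2 bar at Q4 reaches 85 on the y-axis.

85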